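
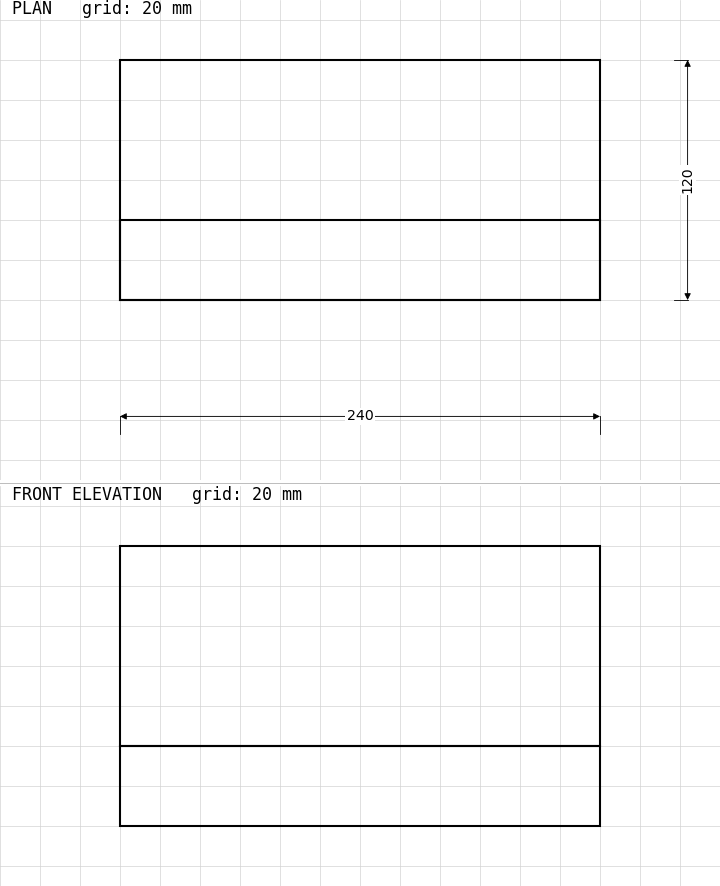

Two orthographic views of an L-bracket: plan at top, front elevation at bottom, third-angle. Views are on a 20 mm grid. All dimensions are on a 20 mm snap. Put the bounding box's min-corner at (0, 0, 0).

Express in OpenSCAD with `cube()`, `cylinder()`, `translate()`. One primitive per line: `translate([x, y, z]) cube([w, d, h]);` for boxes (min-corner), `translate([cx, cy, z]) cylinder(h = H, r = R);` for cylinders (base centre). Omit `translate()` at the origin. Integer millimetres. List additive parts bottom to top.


cube([240, 120, 40]);
translate([0, 0, 40]) cube([240, 40, 100]);


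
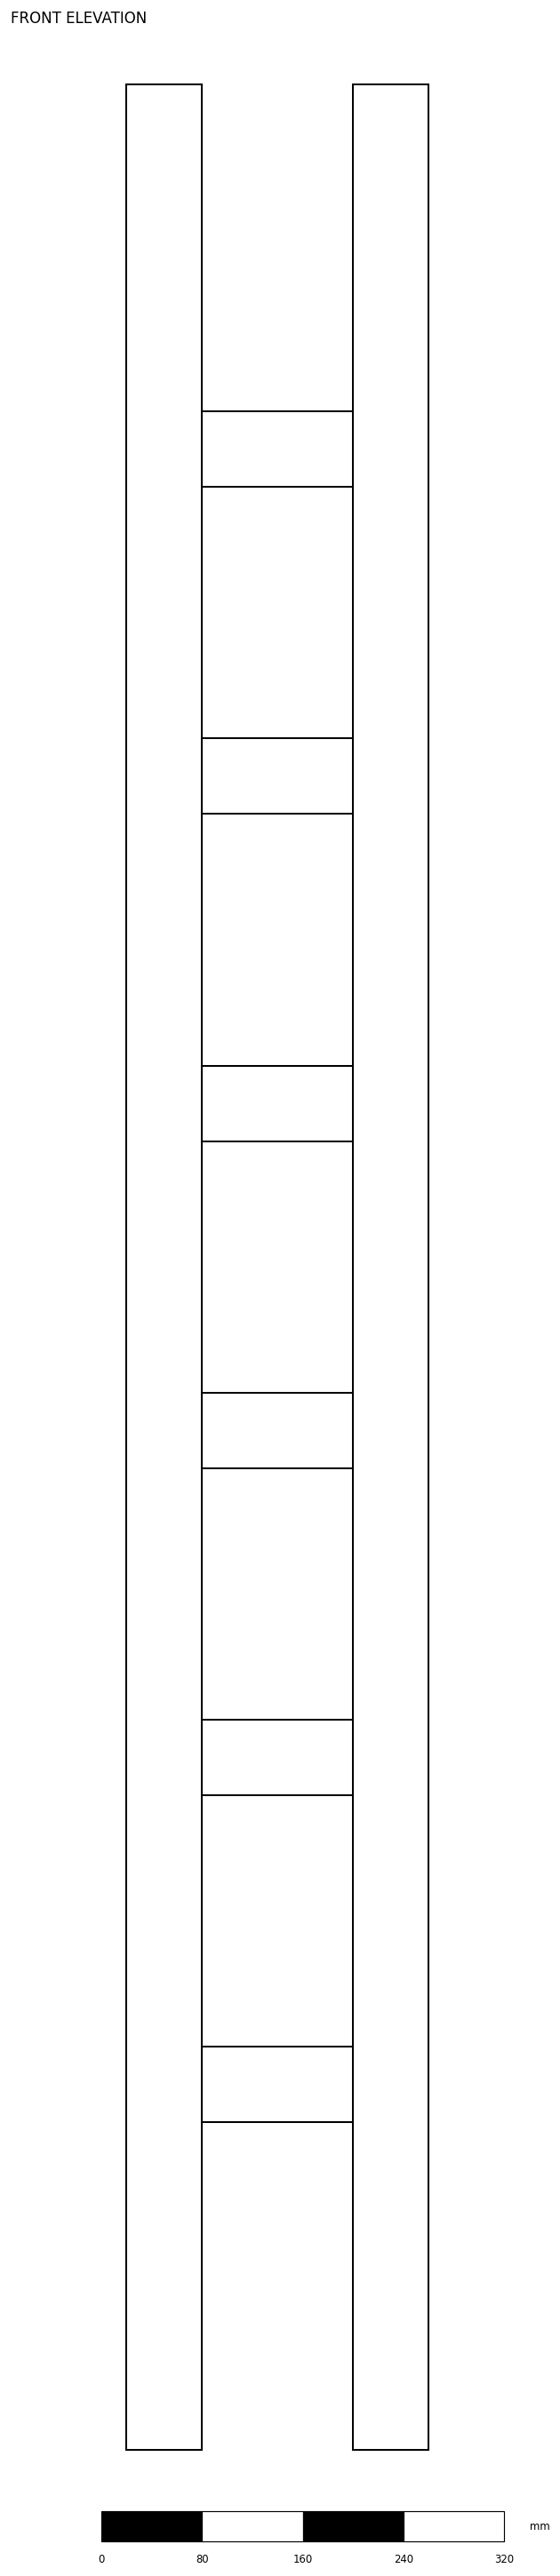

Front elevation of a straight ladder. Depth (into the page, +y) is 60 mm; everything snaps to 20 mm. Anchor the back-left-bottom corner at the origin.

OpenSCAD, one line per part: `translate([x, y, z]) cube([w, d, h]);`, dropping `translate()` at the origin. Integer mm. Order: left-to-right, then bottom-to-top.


cube([60, 60, 1880]);
translate([60, 0, 260]) cube([120, 60, 60]);
translate([60, 0, 520]) cube([120, 60, 60]);
translate([60, 0, 780]) cube([120, 60, 60]);
translate([60, 0, 1040]) cube([120, 60, 60]);
translate([60, 0, 1300]) cube([120, 60, 60]);
translate([60, 0, 1560]) cube([120, 60, 60]);
translate([180, 0, 0]) cube([60, 60, 1880]);


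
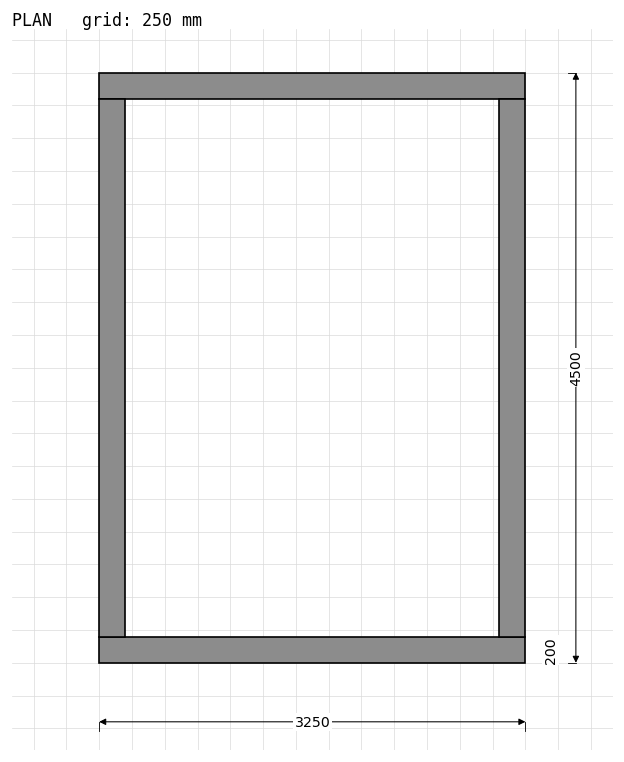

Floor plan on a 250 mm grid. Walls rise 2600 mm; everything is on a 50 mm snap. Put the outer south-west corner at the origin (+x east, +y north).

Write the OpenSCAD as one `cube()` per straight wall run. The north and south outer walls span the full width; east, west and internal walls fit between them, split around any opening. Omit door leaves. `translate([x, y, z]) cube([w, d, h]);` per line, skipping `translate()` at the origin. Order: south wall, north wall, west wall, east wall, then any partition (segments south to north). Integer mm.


cube([3250, 200, 2600]);
translate([0, 4300, 0]) cube([3250, 200, 2600]);
translate([0, 200, 0]) cube([200, 4100, 2600]);
translate([3050, 200, 0]) cube([200, 4100, 2600]);


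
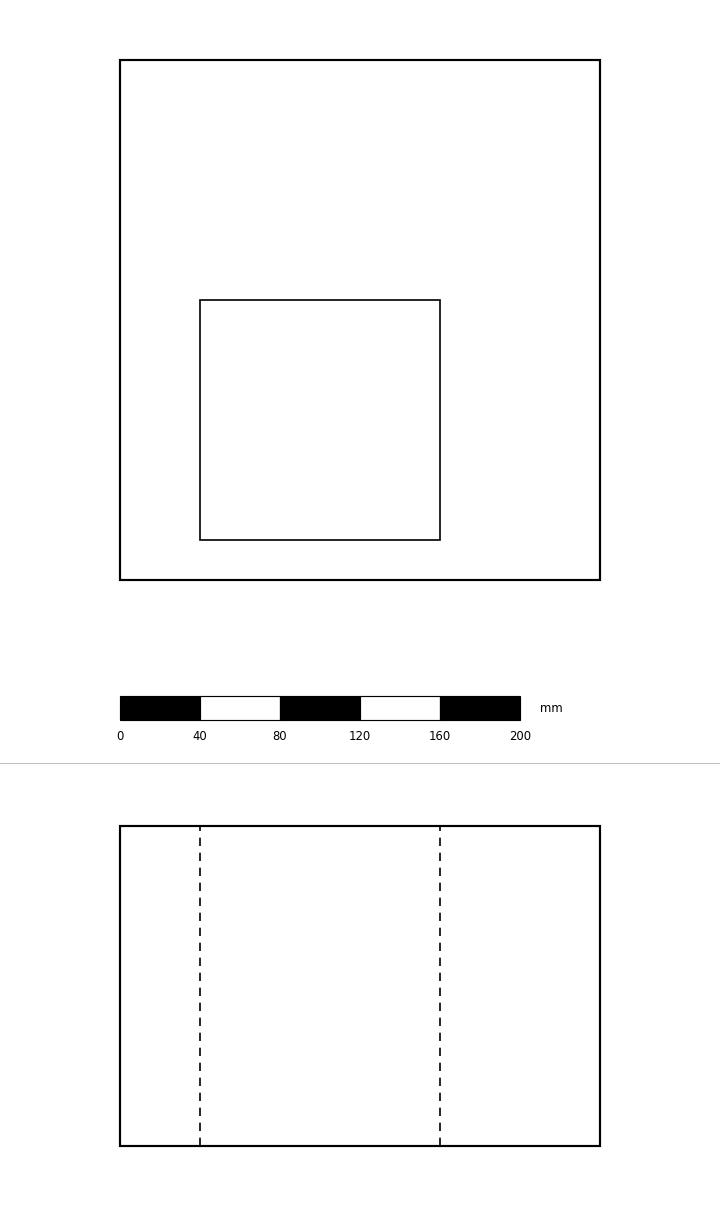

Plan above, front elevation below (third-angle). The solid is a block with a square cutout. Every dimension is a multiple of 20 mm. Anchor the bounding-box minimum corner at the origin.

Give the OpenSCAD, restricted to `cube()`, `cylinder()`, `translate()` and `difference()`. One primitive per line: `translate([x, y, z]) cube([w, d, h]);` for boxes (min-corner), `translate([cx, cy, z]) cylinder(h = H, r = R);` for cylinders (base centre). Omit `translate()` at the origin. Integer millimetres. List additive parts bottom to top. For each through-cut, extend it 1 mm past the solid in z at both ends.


difference() {
  cube([240, 260, 160]);
  translate([40, 20, -1]) cube([120, 120, 162]);
}


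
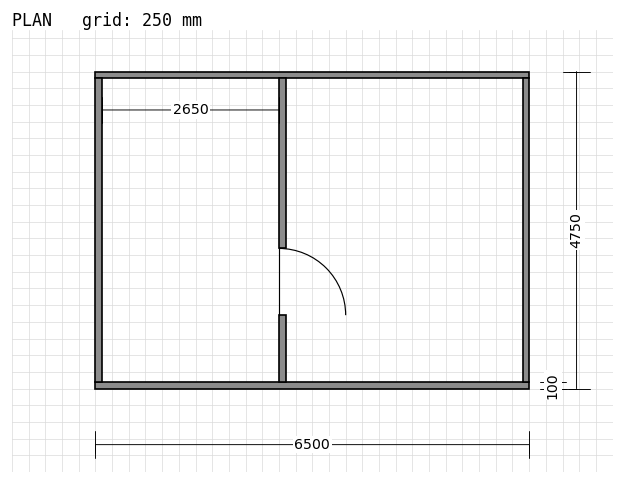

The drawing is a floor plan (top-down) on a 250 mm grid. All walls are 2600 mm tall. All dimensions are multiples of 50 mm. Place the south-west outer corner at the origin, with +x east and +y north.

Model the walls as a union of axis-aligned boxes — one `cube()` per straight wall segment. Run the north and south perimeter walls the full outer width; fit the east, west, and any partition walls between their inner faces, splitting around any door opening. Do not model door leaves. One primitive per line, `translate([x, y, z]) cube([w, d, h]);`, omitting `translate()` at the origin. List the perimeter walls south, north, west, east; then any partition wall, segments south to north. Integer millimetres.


cube([6500, 100, 2600]);
translate([0, 4650, 0]) cube([6500, 100, 2600]);
translate([0, 100, 0]) cube([100, 4550, 2600]);
translate([6400, 100, 0]) cube([100, 4550, 2600]);
translate([2750, 100, 0]) cube([100, 1000, 2600]);
translate([2750, 2100, 0]) cube([100, 2550, 2600]);


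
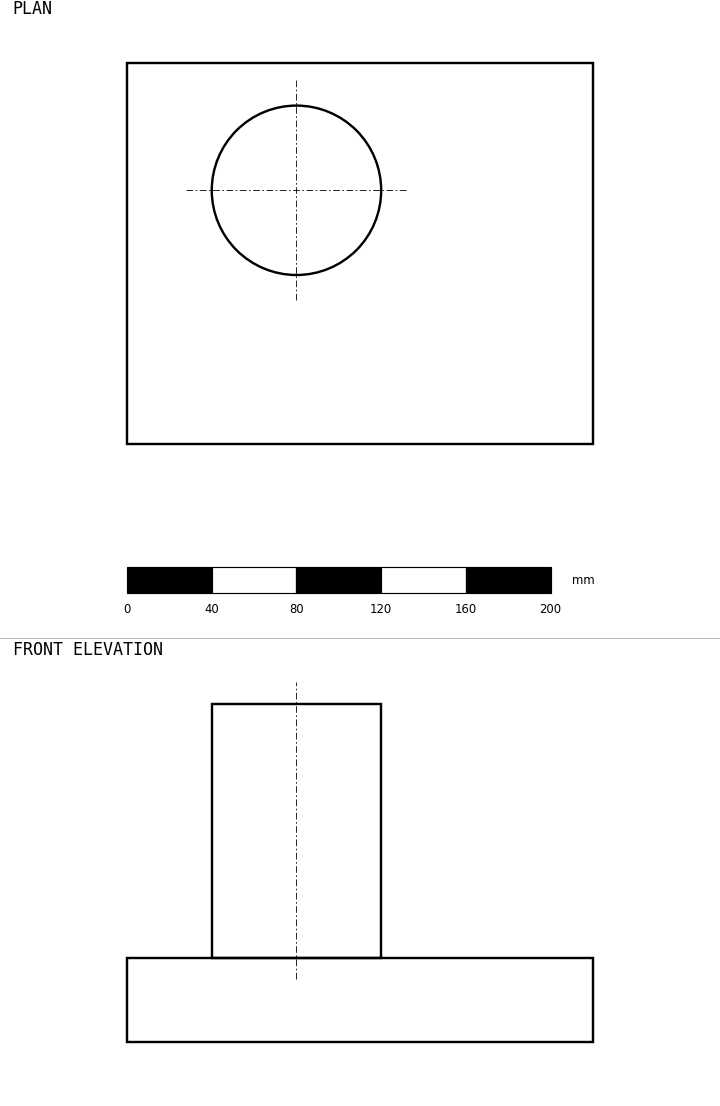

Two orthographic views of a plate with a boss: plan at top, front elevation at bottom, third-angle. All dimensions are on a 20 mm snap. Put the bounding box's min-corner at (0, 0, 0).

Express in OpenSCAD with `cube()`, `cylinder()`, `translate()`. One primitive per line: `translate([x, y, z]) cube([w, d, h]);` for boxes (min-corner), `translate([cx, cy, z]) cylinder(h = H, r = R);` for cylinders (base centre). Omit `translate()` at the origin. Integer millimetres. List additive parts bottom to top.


cube([220, 180, 40]);
translate([80, 120, 40]) cylinder(h = 120, r = 40);


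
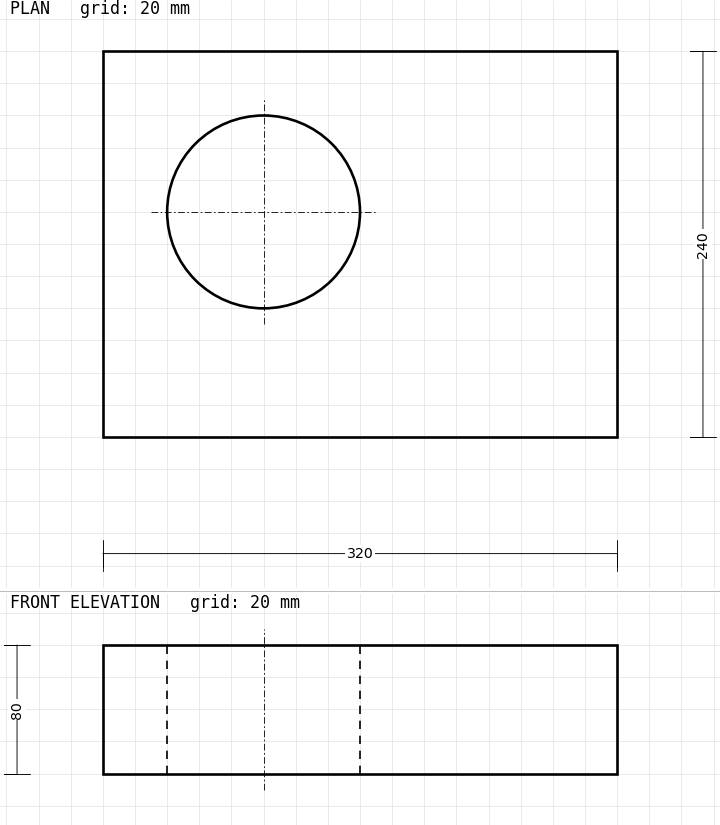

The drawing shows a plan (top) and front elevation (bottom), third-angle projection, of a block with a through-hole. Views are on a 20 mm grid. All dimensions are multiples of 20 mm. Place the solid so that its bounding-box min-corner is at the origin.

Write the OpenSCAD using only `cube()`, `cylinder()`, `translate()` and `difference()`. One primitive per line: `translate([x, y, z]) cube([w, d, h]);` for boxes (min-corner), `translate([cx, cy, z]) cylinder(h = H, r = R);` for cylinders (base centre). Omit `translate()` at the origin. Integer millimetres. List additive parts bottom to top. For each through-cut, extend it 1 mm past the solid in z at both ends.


difference() {
  cube([320, 240, 80]);
  translate([100, 140, -1]) cylinder(h = 82, r = 60);
}


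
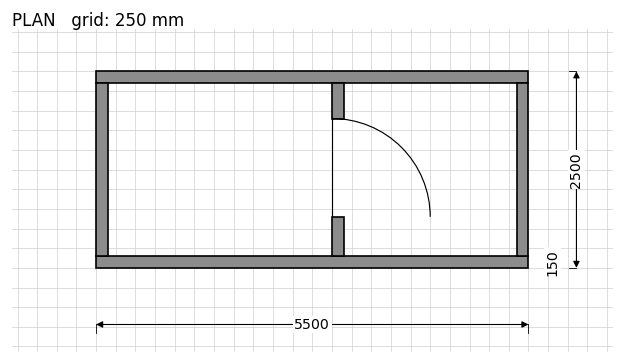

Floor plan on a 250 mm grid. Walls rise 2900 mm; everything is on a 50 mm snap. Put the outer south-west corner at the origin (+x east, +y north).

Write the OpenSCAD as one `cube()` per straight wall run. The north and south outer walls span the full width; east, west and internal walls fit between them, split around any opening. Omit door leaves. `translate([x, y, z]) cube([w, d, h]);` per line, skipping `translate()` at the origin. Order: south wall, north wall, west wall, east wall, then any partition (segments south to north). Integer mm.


cube([5500, 150, 2900]);
translate([0, 2350, 0]) cube([5500, 150, 2900]);
translate([0, 150, 0]) cube([150, 2200, 2900]);
translate([5350, 150, 0]) cube([150, 2200, 2900]);
translate([3000, 150, 0]) cube([150, 500, 2900]);
translate([3000, 1900, 0]) cube([150, 450, 2900]);


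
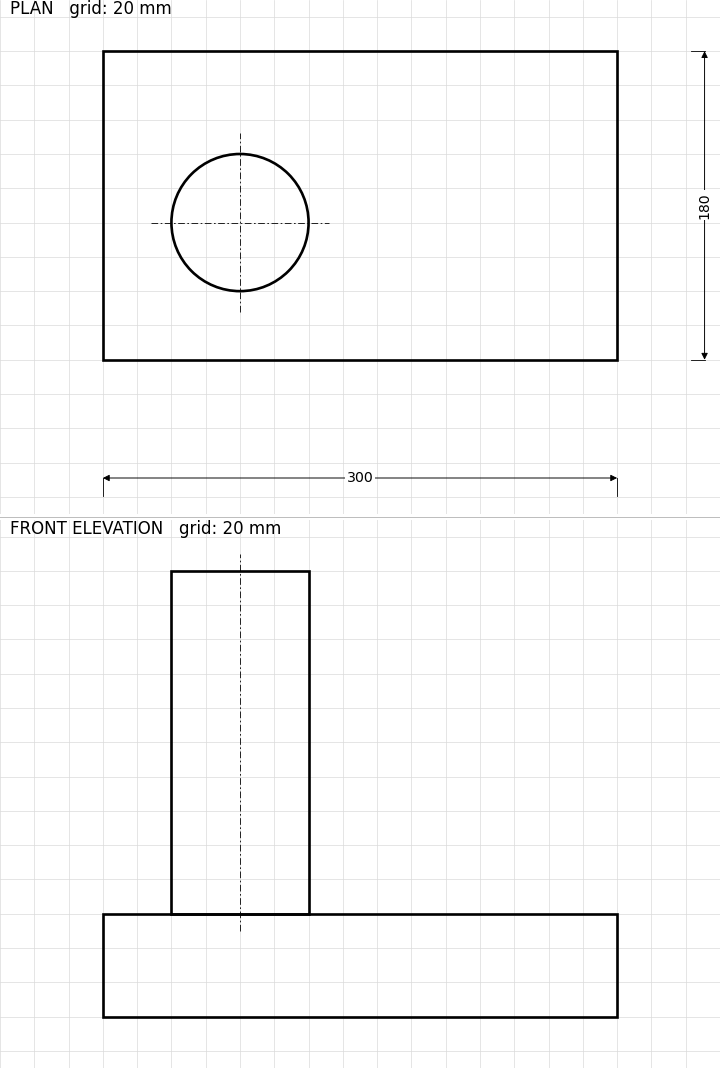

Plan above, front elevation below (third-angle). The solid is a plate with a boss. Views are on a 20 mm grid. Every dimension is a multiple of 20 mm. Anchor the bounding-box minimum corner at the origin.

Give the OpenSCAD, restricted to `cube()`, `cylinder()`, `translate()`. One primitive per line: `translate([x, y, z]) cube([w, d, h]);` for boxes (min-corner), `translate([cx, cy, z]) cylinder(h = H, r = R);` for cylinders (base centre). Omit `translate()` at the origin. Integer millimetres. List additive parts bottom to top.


cube([300, 180, 60]);
translate([80, 80, 60]) cylinder(h = 200, r = 40);


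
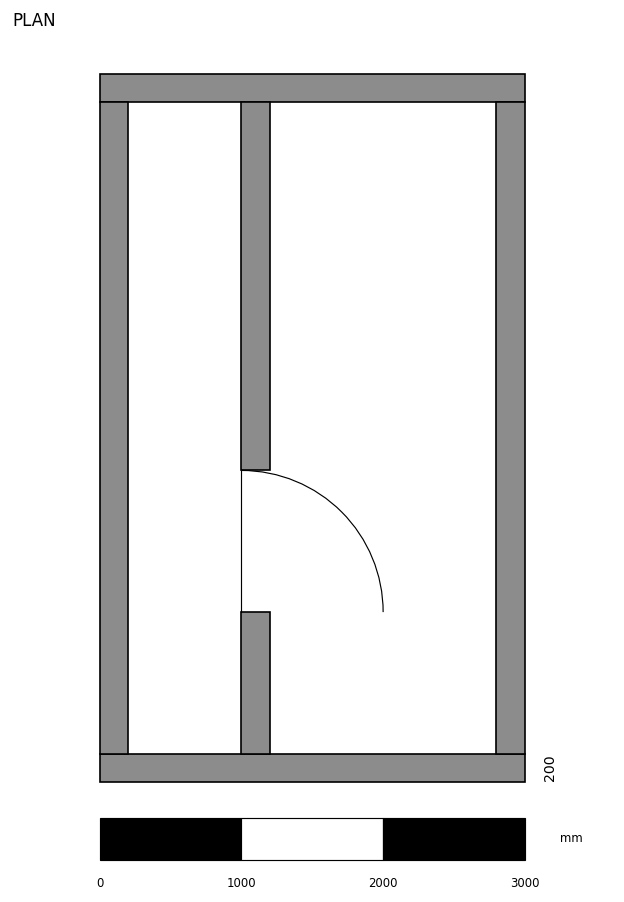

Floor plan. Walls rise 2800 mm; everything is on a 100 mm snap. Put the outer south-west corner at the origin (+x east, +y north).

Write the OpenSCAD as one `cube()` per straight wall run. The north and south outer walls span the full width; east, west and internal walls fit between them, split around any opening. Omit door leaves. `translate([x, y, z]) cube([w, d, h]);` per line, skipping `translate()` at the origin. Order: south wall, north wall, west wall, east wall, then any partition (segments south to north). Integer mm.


cube([3000, 200, 2800]);
translate([0, 4800, 0]) cube([3000, 200, 2800]);
translate([0, 200, 0]) cube([200, 4600, 2800]);
translate([2800, 200, 0]) cube([200, 4600, 2800]);
translate([1000, 200, 0]) cube([200, 1000, 2800]);
translate([1000, 2200, 0]) cube([200, 2600, 2800]);


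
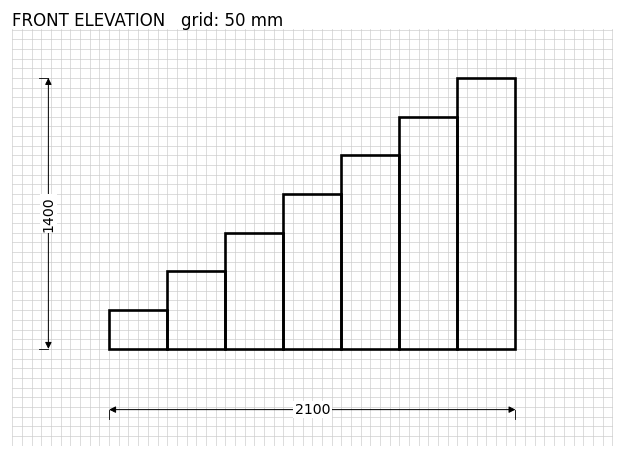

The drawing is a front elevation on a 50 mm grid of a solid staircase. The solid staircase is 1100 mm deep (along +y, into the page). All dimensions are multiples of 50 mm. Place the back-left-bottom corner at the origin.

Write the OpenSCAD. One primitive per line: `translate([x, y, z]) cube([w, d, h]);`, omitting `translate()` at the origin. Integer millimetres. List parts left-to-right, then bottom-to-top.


cube([300, 1100, 200]);
translate([300, 0, 0]) cube([300, 1100, 400]);
translate([600, 0, 0]) cube([300, 1100, 600]);
translate([900, 0, 0]) cube([300, 1100, 800]);
translate([1200, 0, 0]) cube([300, 1100, 1000]);
translate([1500, 0, 0]) cube([300, 1100, 1200]);
translate([1800, 0, 0]) cube([300, 1100, 1400]);


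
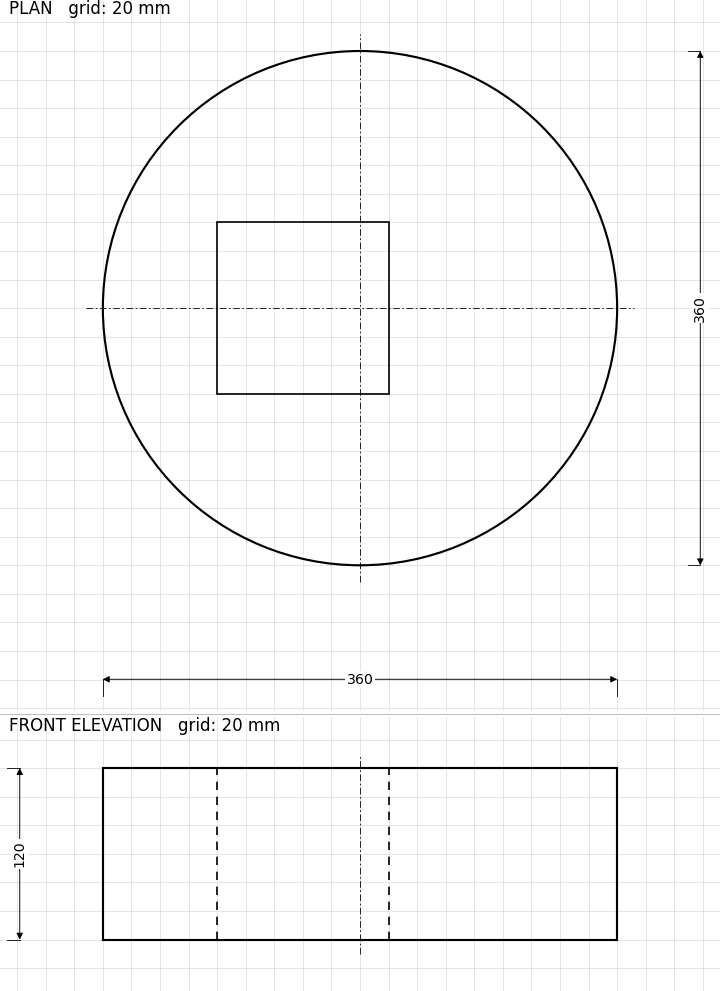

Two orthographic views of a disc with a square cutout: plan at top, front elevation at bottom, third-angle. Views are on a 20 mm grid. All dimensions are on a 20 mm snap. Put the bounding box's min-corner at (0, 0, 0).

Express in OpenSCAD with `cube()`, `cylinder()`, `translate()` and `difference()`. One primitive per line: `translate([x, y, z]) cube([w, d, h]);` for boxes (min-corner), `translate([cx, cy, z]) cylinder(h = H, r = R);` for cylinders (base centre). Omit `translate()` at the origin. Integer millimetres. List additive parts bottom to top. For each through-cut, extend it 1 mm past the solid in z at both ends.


difference() {
  translate([180, 180, 0]) cylinder(h = 120, r = 180);
  translate([80, 120, -1]) cube([120, 120, 122]);
}


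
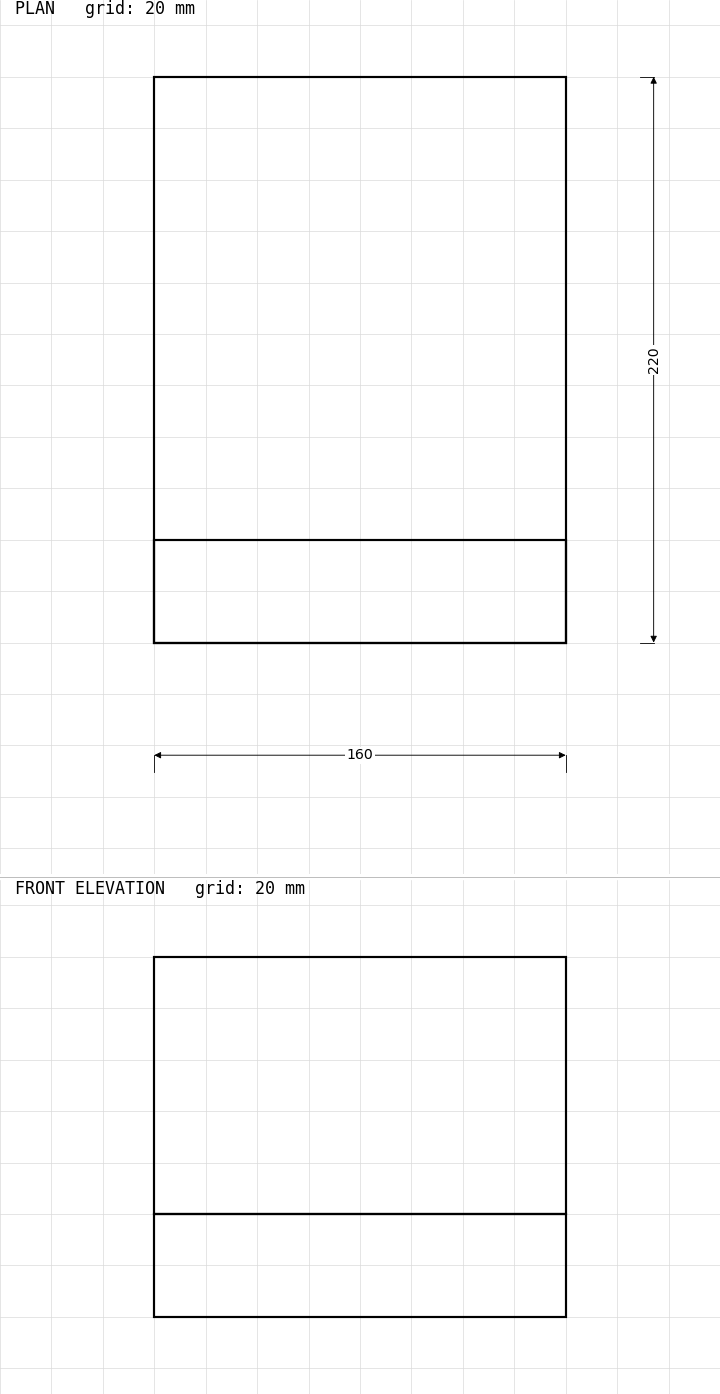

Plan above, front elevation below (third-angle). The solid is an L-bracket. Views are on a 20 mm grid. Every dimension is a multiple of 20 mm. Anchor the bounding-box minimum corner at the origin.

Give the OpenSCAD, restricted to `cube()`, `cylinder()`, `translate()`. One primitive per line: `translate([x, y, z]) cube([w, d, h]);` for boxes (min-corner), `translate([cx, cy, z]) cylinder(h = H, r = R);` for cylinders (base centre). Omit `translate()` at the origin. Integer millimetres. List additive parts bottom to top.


cube([160, 220, 40]);
translate([0, 0, 40]) cube([160, 40, 100]);


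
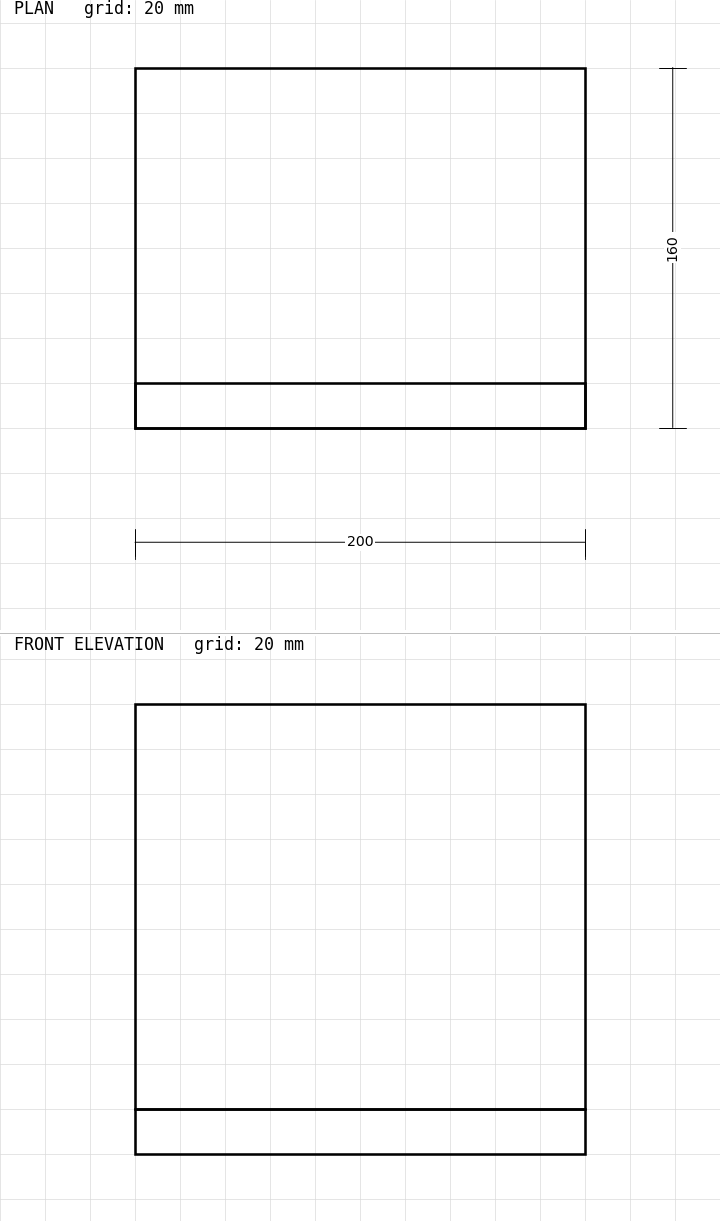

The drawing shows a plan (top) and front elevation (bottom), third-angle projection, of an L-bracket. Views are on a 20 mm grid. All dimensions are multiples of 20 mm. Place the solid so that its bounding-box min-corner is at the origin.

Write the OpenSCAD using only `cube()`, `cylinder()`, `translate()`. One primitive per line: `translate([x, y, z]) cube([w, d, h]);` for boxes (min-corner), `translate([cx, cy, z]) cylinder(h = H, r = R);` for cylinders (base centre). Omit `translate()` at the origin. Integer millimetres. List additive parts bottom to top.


cube([200, 160, 20]);
translate([0, 0, 20]) cube([200, 20, 180]);


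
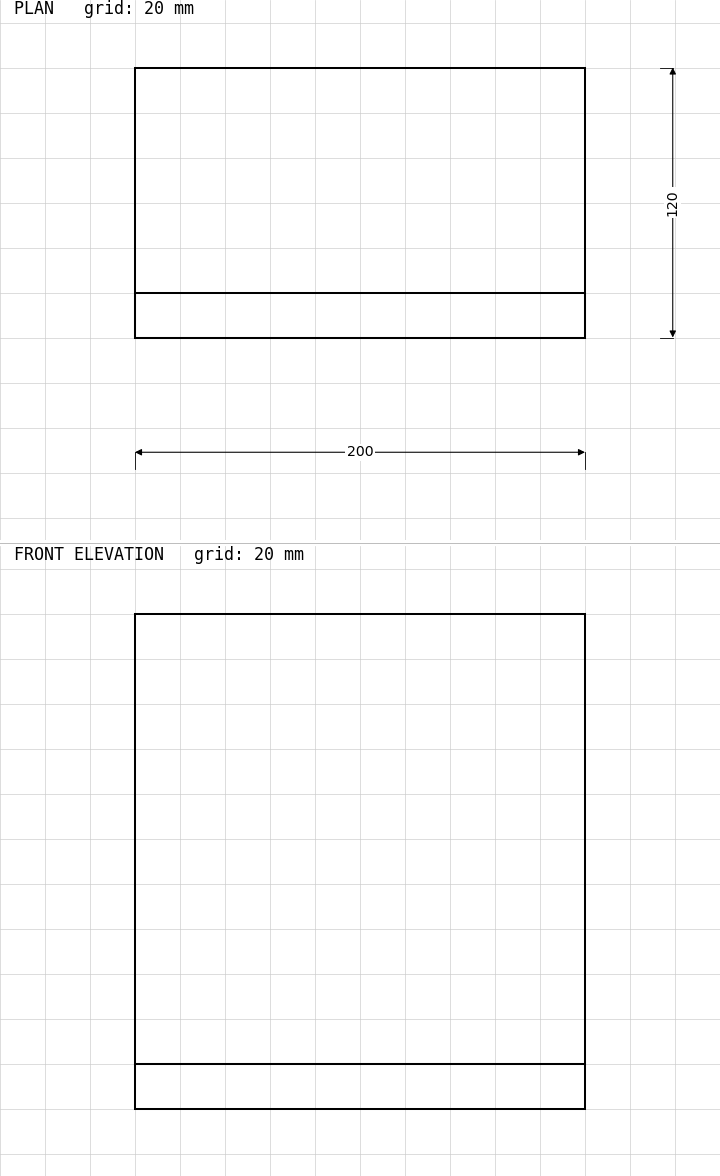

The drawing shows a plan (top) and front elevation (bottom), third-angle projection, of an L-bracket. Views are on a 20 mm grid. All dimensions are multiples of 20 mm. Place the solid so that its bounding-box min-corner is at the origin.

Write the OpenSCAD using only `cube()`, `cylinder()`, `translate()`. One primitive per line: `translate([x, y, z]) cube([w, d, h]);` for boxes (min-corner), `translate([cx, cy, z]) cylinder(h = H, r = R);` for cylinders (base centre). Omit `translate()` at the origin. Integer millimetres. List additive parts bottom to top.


cube([200, 120, 20]);
translate([0, 0, 20]) cube([200, 20, 200]);


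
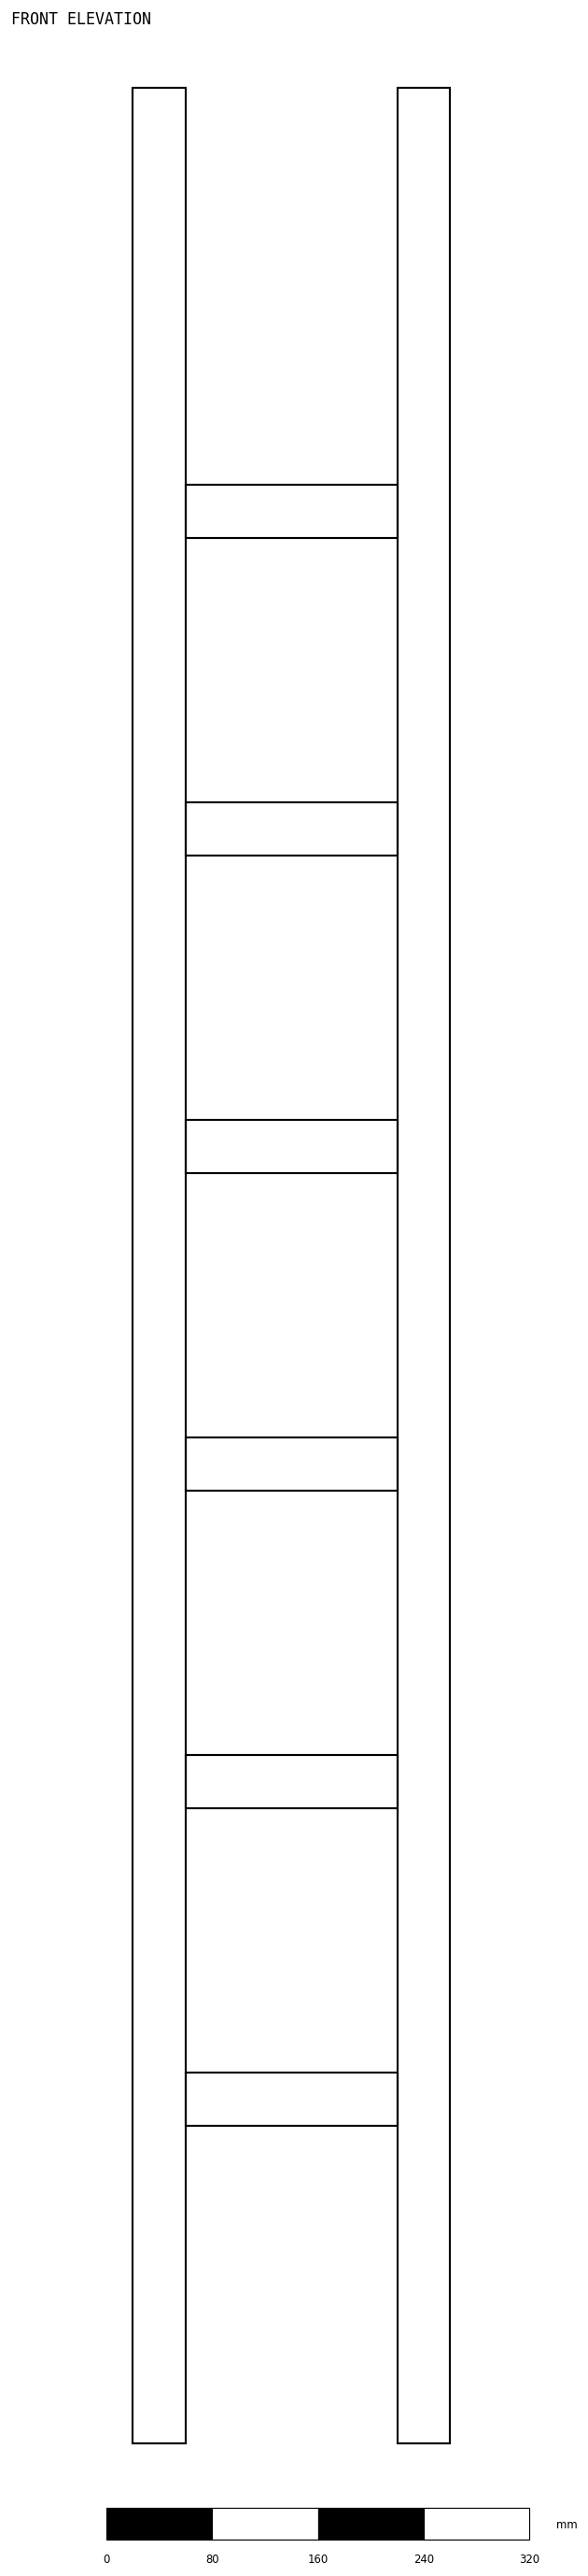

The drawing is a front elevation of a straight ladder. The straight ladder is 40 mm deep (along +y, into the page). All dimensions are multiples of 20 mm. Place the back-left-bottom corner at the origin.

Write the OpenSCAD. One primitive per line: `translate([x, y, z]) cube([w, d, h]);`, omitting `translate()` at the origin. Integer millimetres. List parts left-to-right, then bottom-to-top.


cube([40, 40, 1780]);
translate([40, 0, 240]) cube([160, 40, 40]);
translate([40, 0, 480]) cube([160, 40, 40]);
translate([40, 0, 720]) cube([160, 40, 40]);
translate([40, 0, 960]) cube([160, 40, 40]);
translate([40, 0, 1200]) cube([160, 40, 40]);
translate([40, 0, 1440]) cube([160, 40, 40]);
translate([200, 0, 0]) cube([40, 40, 1780]);


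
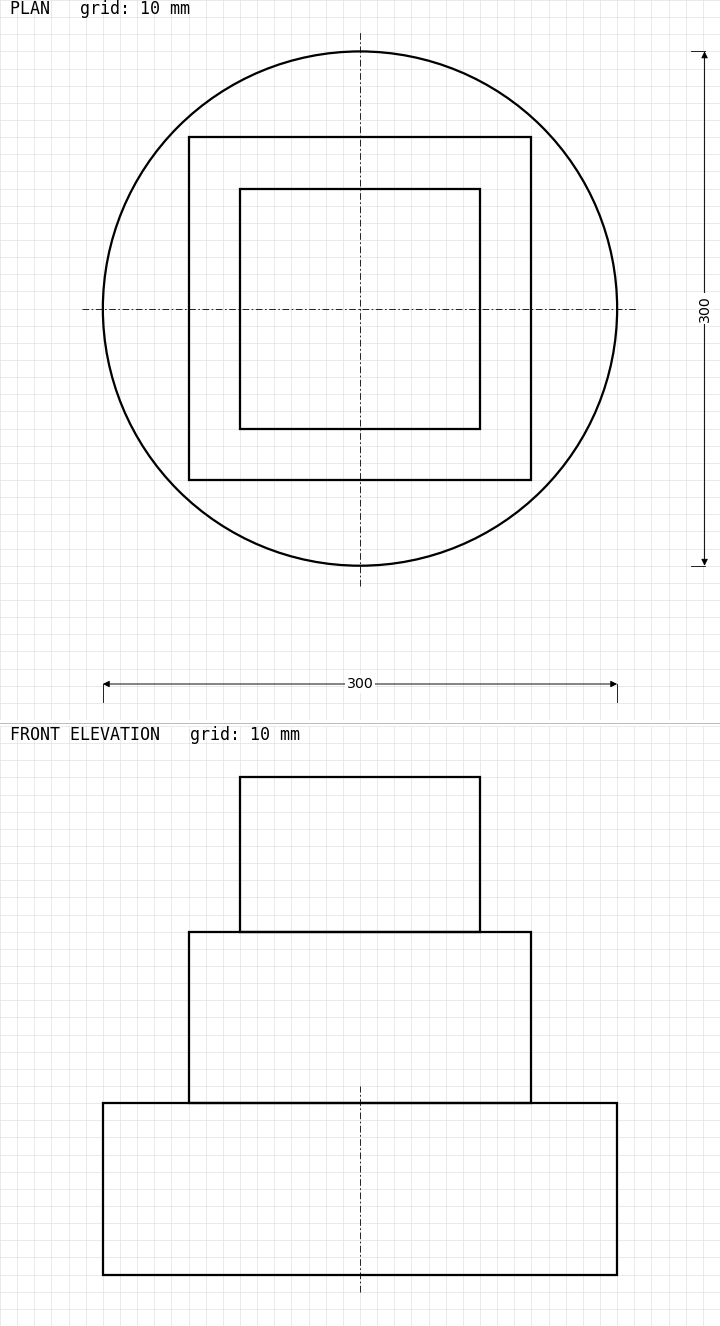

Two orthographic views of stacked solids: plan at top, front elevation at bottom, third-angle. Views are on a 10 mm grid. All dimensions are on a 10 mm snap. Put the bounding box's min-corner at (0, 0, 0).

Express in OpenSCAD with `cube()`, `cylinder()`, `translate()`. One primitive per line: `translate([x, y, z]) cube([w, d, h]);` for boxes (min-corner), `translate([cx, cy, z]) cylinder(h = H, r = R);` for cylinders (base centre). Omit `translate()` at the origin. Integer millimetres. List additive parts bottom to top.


translate([150, 150, 0]) cylinder(h = 100, r = 150);
translate([50, 50, 100]) cube([200, 200, 100]);
translate([80, 80, 200]) cube([140, 140, 90]);


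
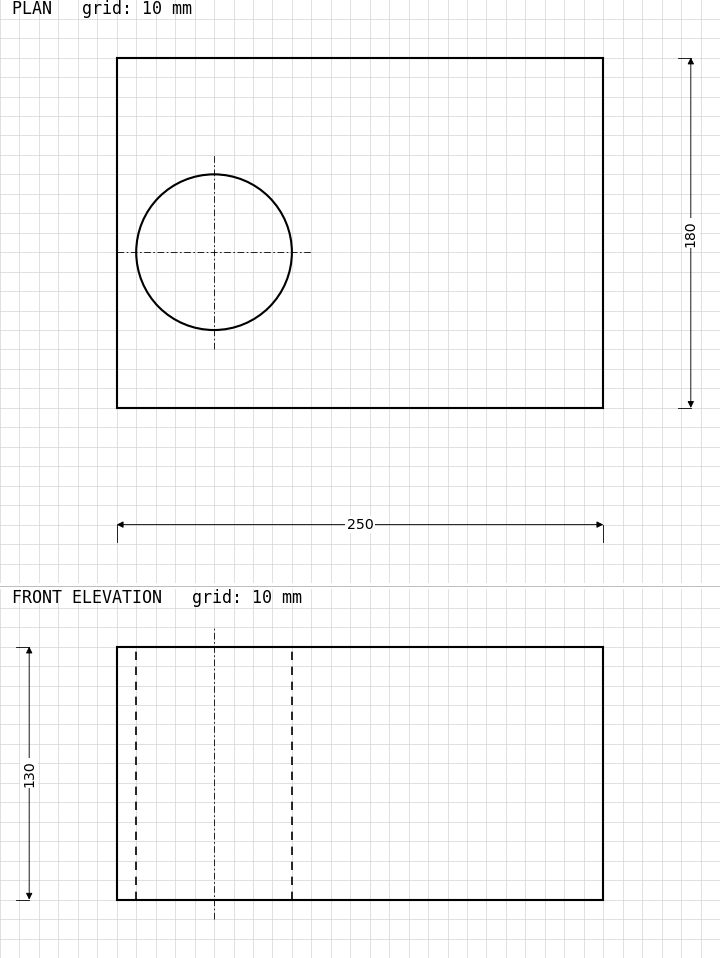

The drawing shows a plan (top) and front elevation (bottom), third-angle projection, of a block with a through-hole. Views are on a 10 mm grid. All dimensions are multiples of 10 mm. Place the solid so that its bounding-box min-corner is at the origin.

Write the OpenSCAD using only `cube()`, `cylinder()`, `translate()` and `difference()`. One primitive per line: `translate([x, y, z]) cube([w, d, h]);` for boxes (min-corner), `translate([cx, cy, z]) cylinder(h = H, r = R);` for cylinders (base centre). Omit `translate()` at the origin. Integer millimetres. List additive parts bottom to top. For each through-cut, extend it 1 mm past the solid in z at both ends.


difference() {
  cube([250, 180, 130]);
  translate([50, 80, -1]) cylinder(h = 132, r = 40);
}


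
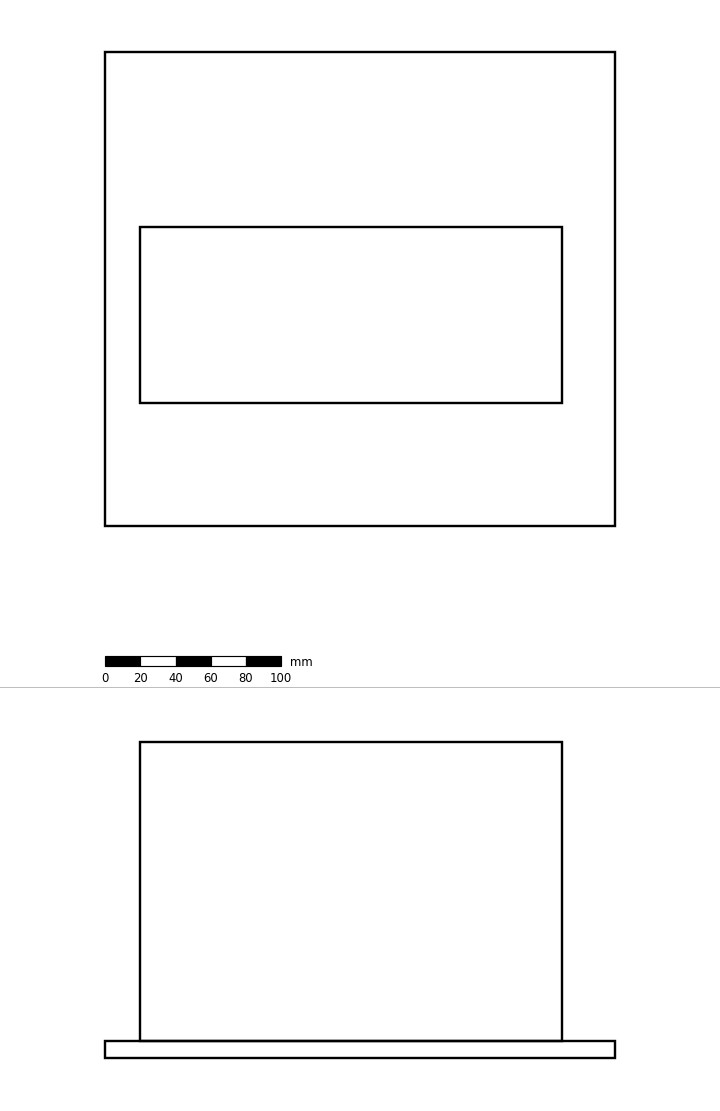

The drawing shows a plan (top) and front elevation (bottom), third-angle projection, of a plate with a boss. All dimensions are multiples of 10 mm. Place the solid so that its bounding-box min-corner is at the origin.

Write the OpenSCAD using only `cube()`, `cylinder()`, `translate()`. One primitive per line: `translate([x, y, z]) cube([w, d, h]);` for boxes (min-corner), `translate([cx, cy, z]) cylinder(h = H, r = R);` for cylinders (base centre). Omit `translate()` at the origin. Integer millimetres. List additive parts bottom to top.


cube([290, 270, 10]);
translate([20, 70, 10]) cube([240, 100, 170]);


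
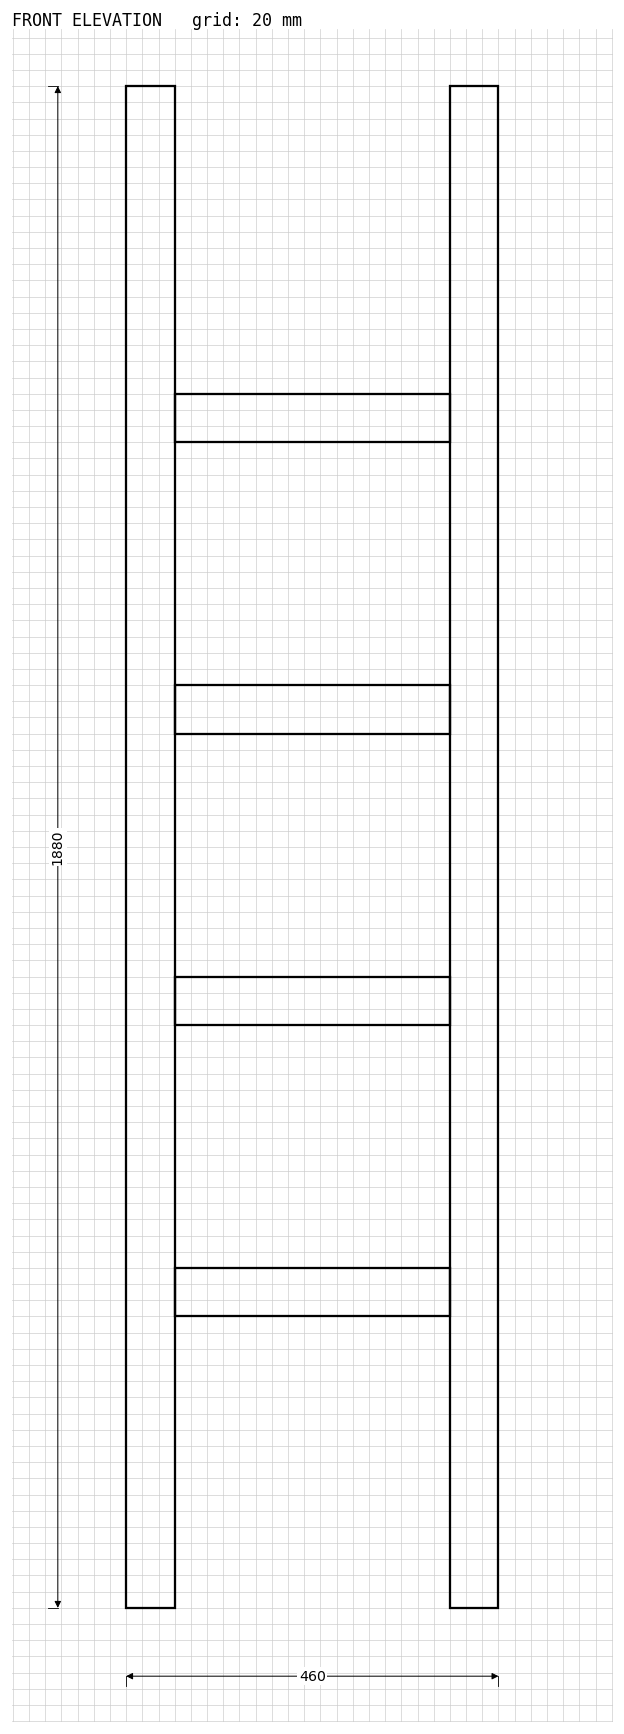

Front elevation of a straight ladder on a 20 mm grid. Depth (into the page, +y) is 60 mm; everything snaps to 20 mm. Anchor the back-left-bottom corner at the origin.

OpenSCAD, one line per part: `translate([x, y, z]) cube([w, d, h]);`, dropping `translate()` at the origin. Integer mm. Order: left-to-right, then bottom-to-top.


cube([60, 60, 1880]);
translate([60, 0, 360]) cube([340, 60, 60]);
translate([60, 0, 720]) cube([340, 60, 60]);
translate([60, 0, 1080]) cube([340, 60, 60]);
translate([60, 0, 1440]) cube([340, 60, 60]);
translate([400, 0, 0]) cube([60, 60, 1880]);


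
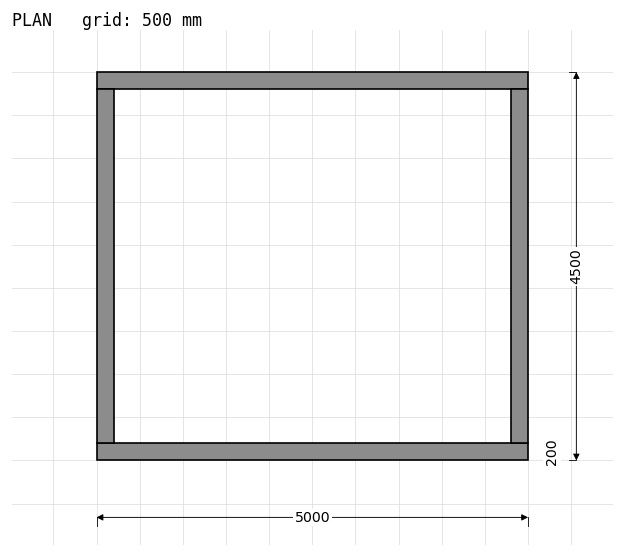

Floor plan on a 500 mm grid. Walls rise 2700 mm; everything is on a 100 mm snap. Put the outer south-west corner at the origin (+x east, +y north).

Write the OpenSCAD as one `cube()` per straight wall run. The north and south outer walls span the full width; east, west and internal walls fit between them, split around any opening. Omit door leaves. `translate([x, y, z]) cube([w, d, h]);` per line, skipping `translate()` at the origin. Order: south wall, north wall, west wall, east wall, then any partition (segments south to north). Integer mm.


cube([5000, 200, 2700]);
translate([0, 4300, 0]) cube([5000, 200, 2700]);
translate([0, 200, 0]) cube([200, 4100, 2700]);
translate([4800, 200, 0]) cube([200, 4100, 2700]);


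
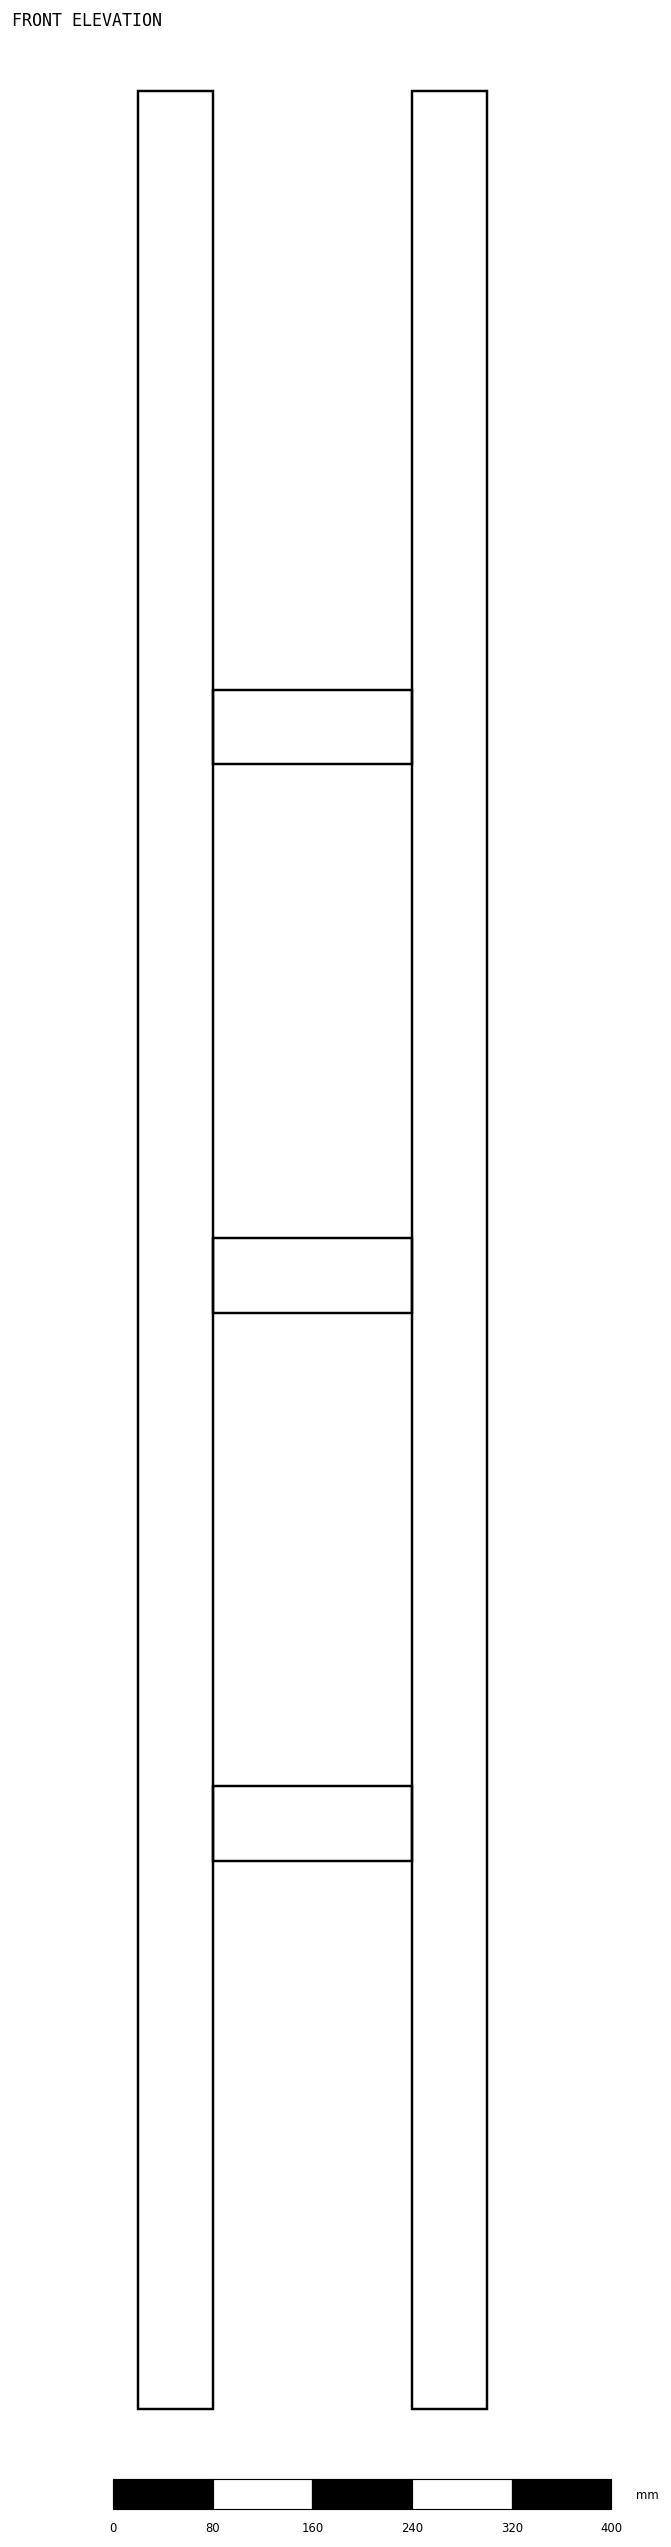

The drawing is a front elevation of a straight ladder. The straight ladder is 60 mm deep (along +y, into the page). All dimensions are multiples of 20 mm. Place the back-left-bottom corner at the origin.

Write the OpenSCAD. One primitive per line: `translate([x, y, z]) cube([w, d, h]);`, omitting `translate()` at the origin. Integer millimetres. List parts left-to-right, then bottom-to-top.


cube([60, 60, 1860]);
translate([60, 0, 440]) cube([160, 60, 60]);
translate([60, 0, 880]) cube([160, 60, 60]);
translate([60, 0, 1320]) cube([160, 60, 60]);
translate([220, 0, 0]) cube([60, 60, 1860]);


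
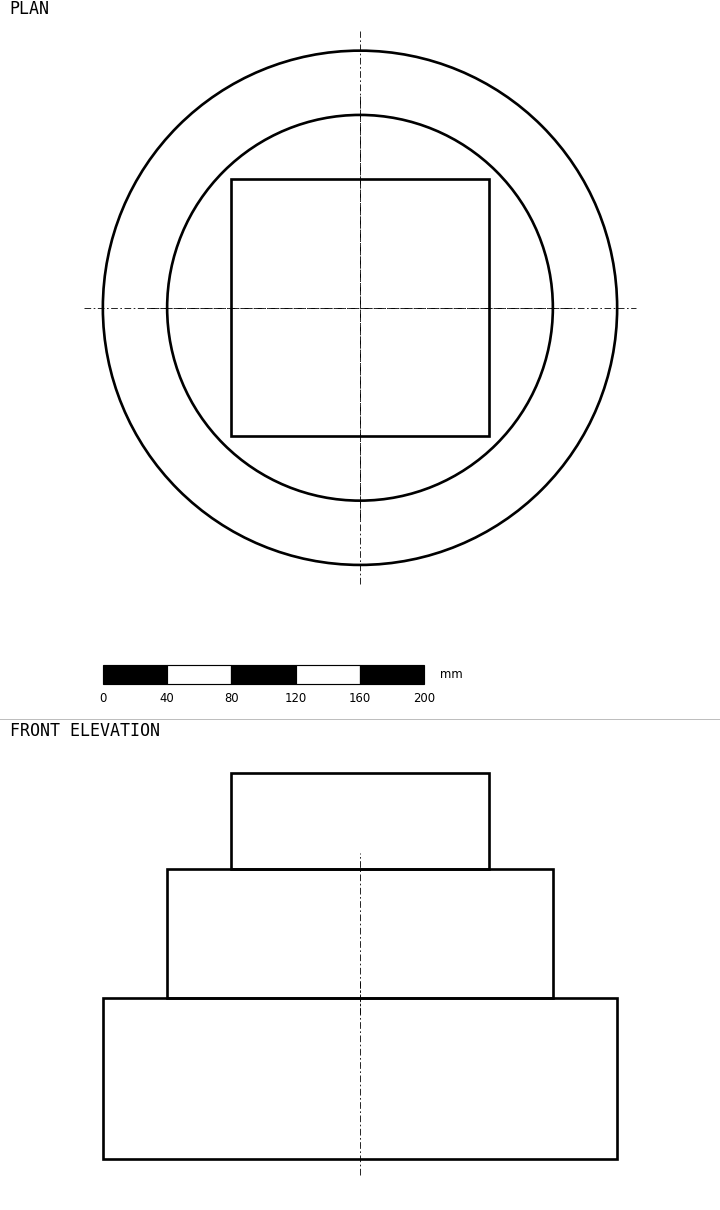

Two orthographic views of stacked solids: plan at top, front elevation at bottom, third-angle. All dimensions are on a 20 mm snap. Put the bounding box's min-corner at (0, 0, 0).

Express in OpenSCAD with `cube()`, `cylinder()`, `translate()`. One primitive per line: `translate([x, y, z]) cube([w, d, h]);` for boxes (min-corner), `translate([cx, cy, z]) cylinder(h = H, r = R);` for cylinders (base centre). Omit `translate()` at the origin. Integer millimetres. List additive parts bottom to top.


translate([160, 160, 0]) cylinder(h = 100, r = 160);
translate([160, 160, 100]) cylinder(h = 80, r = 120);
translate([80, 80, 180]) cube([160, 160, 60]);


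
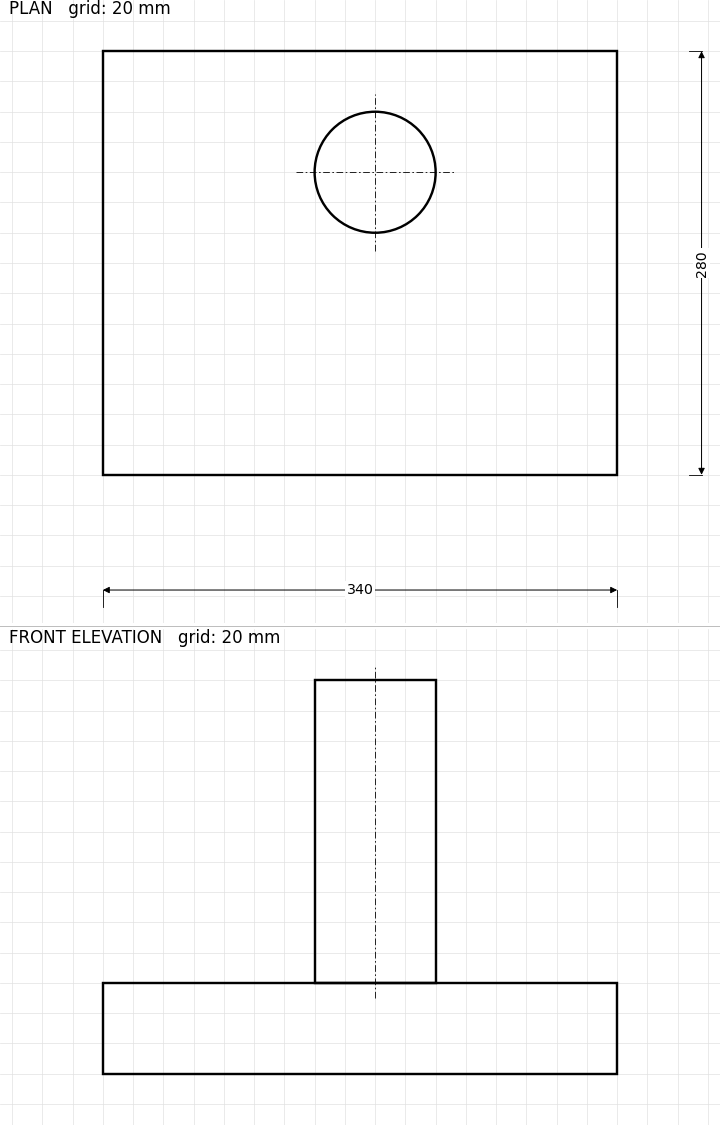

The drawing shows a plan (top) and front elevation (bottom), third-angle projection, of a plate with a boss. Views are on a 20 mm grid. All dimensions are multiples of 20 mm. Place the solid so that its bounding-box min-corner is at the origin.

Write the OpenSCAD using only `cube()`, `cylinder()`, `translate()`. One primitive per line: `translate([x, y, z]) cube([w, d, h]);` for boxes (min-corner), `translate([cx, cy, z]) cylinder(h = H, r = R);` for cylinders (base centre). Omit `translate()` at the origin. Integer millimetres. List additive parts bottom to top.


cube([340, 280, 60]);
translate([180, 200, 60]) cylinder(h = 200, r = 40);


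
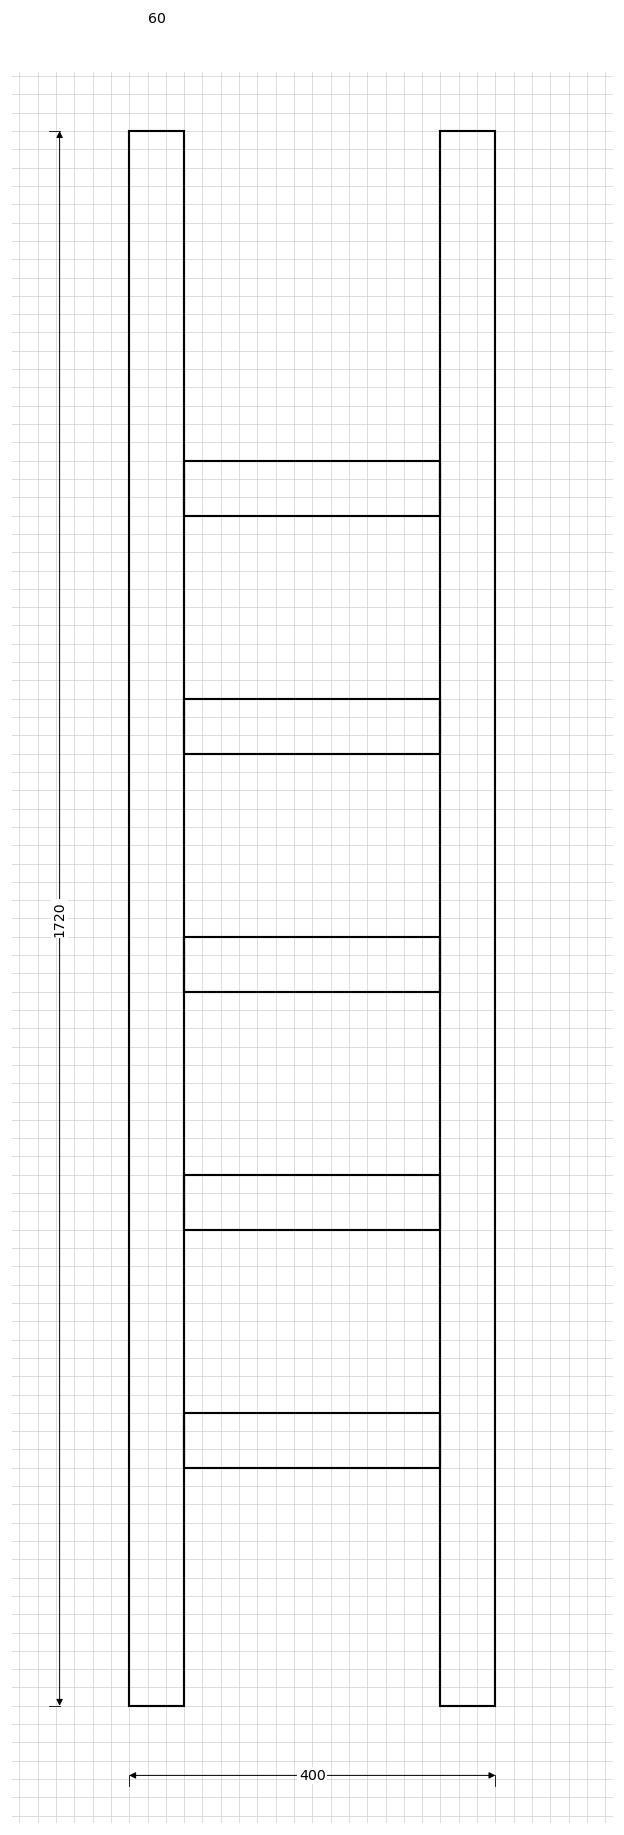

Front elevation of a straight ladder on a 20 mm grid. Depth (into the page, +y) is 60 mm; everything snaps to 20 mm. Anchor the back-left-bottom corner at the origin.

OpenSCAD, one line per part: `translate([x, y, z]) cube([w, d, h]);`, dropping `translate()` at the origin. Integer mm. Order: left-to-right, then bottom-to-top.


cube([60, 60, 1720]);
translate([60, 0, 260]) cube([280, 60, 60]);
translate([60, 0, 520]) cube([280, 60, 60]);
translate([60, 0, 780]) cube([280, 60, 60]);
translate([60, 0, 1040]) cube([280, 60, 60]);
translate([60, 0, 1300]) cube([280, 60, 60]);
translate([340, 0, 0]) cube([60, 60, 1720]);


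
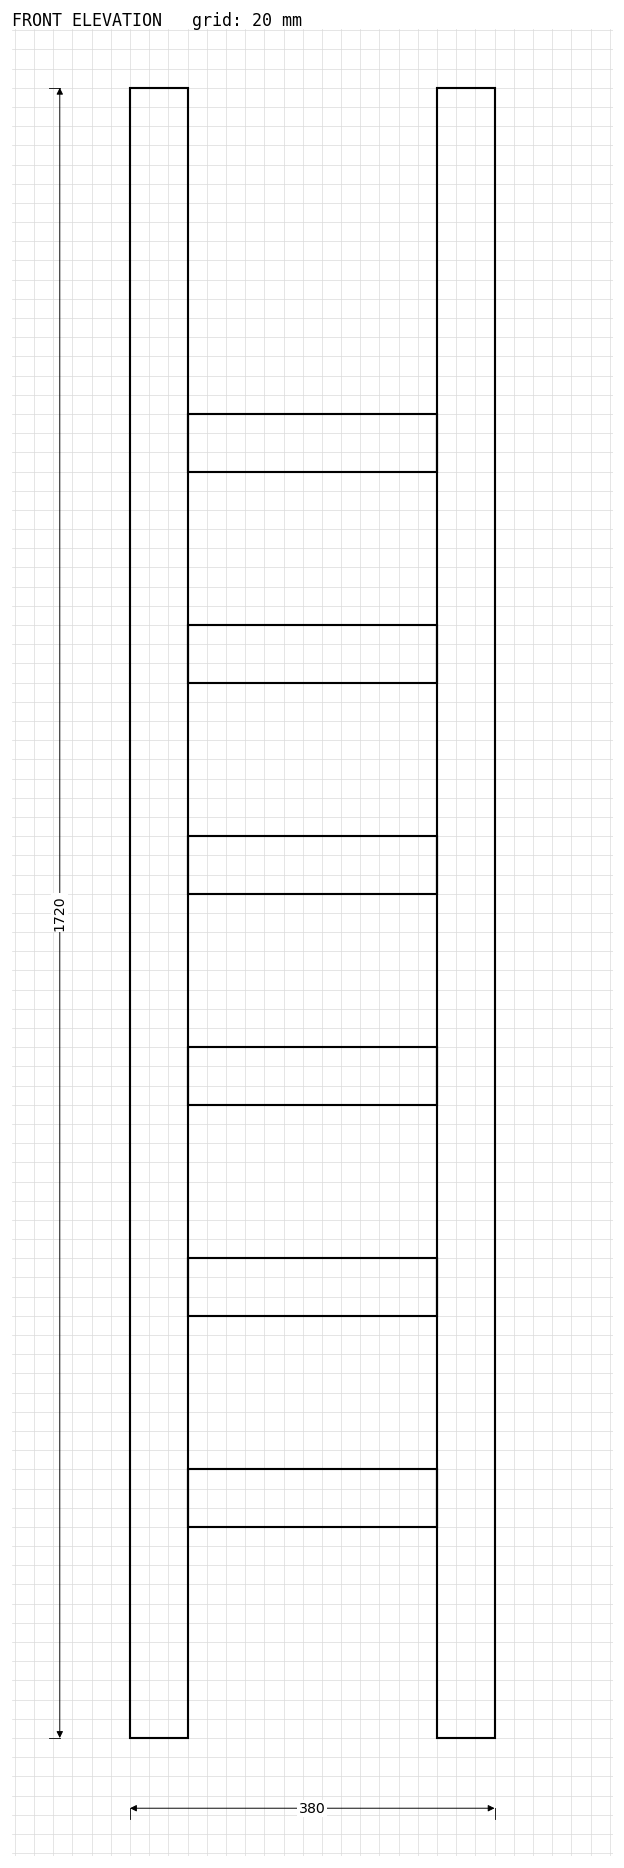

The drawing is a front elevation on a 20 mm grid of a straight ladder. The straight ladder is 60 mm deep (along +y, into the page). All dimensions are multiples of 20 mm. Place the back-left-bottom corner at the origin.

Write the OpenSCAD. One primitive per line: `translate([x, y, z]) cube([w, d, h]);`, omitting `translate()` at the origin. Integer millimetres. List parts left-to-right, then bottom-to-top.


cube([60, 60, 1720]);
translate([60, 0, 220]) cube([260, 60, 60]);
translate([60, 0, 440]) cube([260, 60, 60]);
translate([60, 0, 660]) cube([260, 60, 60]);
translate([60, 0, 880]) cube([260, 60, 60]);
translate([60, 0, 1100]) cube([260, 60, 60]);
translate([60, 0, 1320]) cube([260, 60, 60]);
translate([320, 0, 0]) cube([60, 60, 1720]);


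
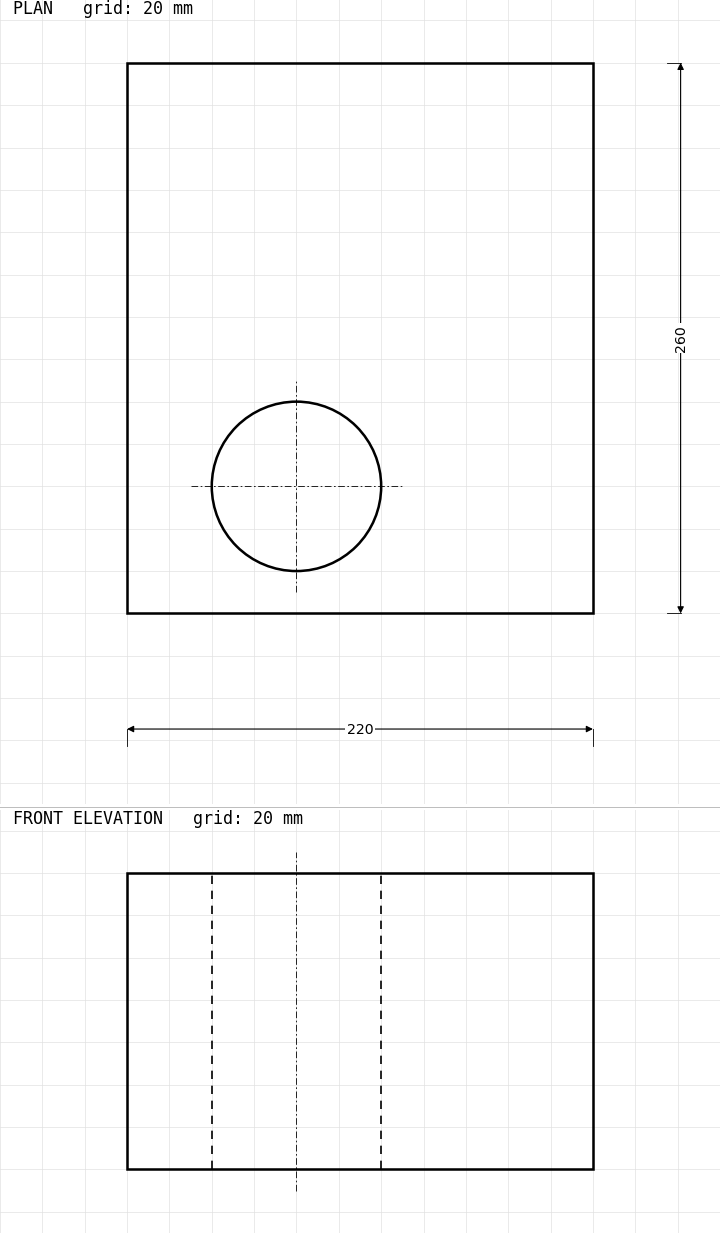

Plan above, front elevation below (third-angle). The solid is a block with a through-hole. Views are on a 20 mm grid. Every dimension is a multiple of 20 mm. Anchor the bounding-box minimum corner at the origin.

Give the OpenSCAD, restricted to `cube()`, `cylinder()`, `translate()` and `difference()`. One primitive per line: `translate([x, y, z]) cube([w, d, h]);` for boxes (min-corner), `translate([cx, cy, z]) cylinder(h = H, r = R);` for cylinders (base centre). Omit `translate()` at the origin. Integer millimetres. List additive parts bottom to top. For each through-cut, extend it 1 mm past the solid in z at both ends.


difference() {
  cube([220, 260, 140]);
  translate([80, 60, -1]) cylinder(h = 142, r = 40);
}


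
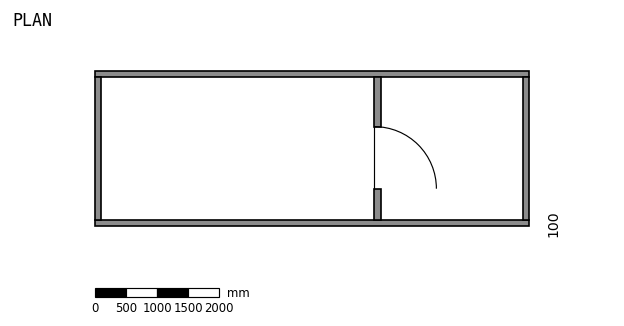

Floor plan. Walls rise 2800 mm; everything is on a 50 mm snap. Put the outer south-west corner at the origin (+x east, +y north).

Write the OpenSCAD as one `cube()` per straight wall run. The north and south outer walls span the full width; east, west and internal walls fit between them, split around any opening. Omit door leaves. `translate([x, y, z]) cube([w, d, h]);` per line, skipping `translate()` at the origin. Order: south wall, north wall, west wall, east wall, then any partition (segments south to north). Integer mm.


cube([7000, 100, 2800]);
translate([0, 2400, 0]) cube([7000, 100, 2800]);
translate([0, 100, 0]) cube([100, 2300, 2800]);
translate([6900, 100, 0]) cube([100, 2300, 2800]);
translate([4500, 100, 0]) cube([100, 500, 2800]);
translate([4500, 1600, 0]) cube([100, 800, 2800]);


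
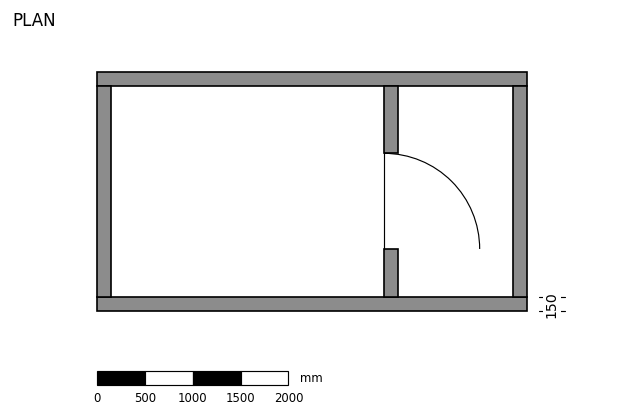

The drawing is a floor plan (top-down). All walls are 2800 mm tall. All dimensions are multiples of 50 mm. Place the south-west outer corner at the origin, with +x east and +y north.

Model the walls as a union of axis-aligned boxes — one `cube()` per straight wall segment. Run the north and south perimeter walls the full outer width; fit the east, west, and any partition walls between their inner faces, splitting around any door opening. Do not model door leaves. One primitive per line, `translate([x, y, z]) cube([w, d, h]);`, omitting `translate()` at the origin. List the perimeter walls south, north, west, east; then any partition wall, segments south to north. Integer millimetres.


cube([4500, 150, 2800]);
translate([0, 2350, 0]) cube([4500, 150, 2800]);
translate([0, 150, 0]) cube([150, 2200, 2800]);
translate([4350, 150, 0]) cube([150, 2200, 2800]);
translate([3000, 150, 0]) cube([150, 500, 2800]);
translate([3000, 1650, 0]) cube([150, 700, 2800]);


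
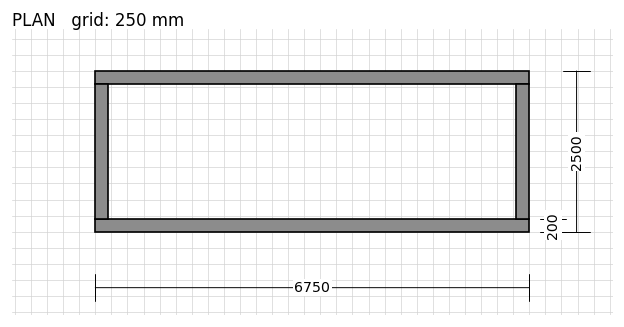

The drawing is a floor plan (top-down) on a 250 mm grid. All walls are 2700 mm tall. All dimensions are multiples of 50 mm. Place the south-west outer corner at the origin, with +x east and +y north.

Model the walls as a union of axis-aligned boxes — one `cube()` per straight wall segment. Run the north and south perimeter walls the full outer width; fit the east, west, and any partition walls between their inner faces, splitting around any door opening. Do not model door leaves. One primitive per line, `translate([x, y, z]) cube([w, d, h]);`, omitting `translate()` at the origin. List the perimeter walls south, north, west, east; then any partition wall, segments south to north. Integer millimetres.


cube([6750, 200, 2700]);
translate([0, 2300, 0]) cube([6750, 200, 2700]);
translate([0, 200, 0]) cube([200, 2100, 2700]);
translate([6550, 200, 0]) cube([200, 2100, 2700]);


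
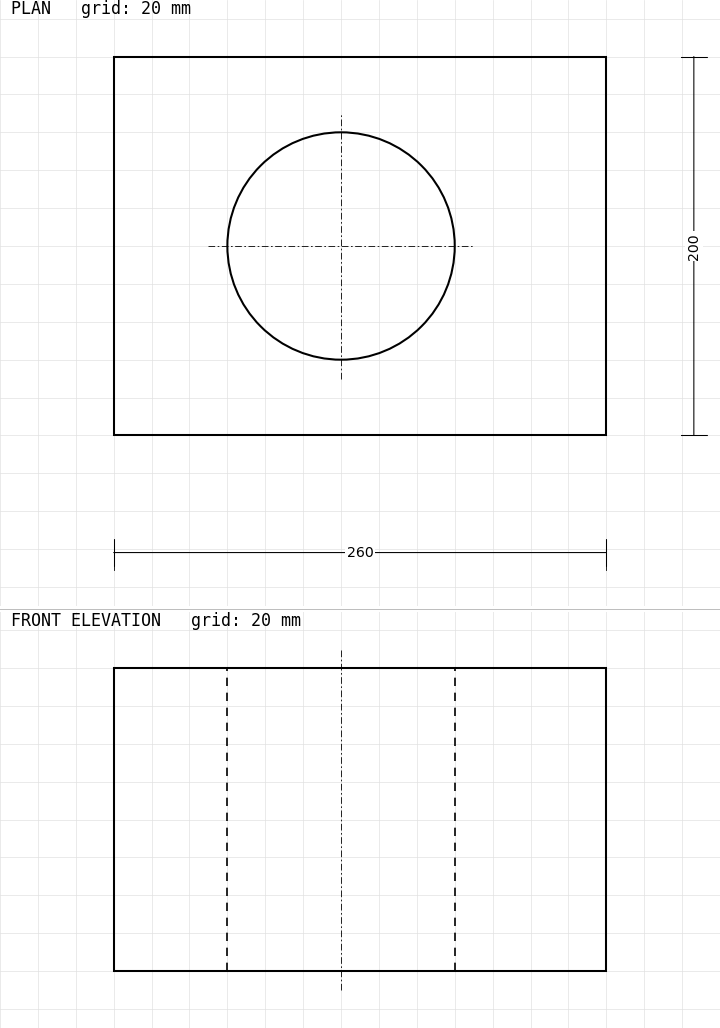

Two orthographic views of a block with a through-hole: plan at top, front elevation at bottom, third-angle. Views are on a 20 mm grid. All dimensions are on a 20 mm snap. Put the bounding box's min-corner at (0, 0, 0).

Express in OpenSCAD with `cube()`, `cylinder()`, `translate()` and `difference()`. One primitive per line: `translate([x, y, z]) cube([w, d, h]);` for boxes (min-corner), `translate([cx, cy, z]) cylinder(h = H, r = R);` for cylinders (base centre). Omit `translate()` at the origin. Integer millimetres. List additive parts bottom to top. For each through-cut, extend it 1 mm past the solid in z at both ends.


difference() {
  cube([260, 200, 160]);
  translate([120, 100, -1]) cylinder(h = 162, r = 60);
}
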